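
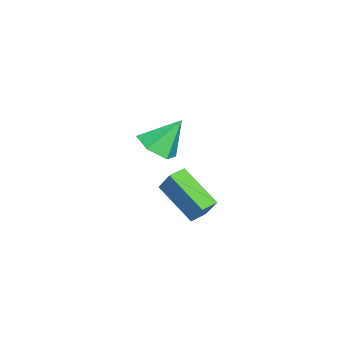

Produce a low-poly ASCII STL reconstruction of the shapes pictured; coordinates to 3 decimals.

solid 
facet normal -0.300 -0.429 -0.852
outer loop
vertex 2.647 -1.317 -3.3
vertex 1.952 -0.845 -3.293
vertex 3.678 0.218 -4.436
endloop
endfacet
facet normal 0.827 -0.562 -0.009
outer loop
vertex 4.048 0.745 -3.387
vertex 2.647 -1.317 -3.3
vertex 3.678 0.218 -4.436
endloop
endfacet
facet normal -0.301 -0.428 -0.852
outer loop
vertex 3.678 0.218 -4.436
vertex 1.952 -0.845 -3.293
vertex 2.984 0.69 -4.428
endloop
endfacet
facet normal 0.475 0.708 -0.523
outer loop
vertex 2.984 0.69 -4.428
vertex 4.048 0.745 -3.387
vertex 3.678 0.218 -4.436
endloop
endfacet
facet normal -0.475 -0.708 0.523
outer loop
vertex 2.647 -1.317 -3.3
vertex 2.322 -0.318 -2.244
vertex 1.952 -0.845 -3.293
endloop
endfacet
facet normal 0.827 -0.562 -0.008
outer loop
vertex 3.016 -0.79 -2.252
vertex 2.647 -1.317 -3.3
vertex 4.048 0.745 -3.387
endloop
endfacet
facet normal -0.475 -0.708 0.523
outer loop
vertex 3.016 -0.79 -2.252
vertex 2.322 -0.318 -2.244
vertex 2.647 -1.317 -3.3
endloop
endfacet
facet normal -0.827 0.563 0.009
outer loop
vertex 1.952 -0.845 -3.293
vertex 2.322 -0.318 -2.244
vertex 2.984 0.69 -4.428
endloop
endfacet
facet normal 0.475 0.707 -0.523
outer loop
vertex 3.353 1.217 -3.38
vertex 4.048 0.745 -3.387
vertex 2.984 0.69 -4.428
endloop
endfacet
facet normal -0.827 0.562 0.009
outer loop
vertex 2.984 0.69 -4.428
vertex 2.322 -0.318 -2.244
vertex 3.353 1.217 -3.38
endloop
endfacet
facet normal 0.300 0.429 0.852
outer loop
vertex 3.353 1.217 -3.38
vertex 3.016 -0.79 -2.252
vertex 4.048 0.745 -3.387
endloop
endfacet
facet normal 0.301 0.428 0.852
outer loop
vertex 2.322 -0.318 -2.244
vertex 3.016 -0.79 -2.252
vertex 3.353 1.217 -3.38
endloop
endfacet
facet normal 0.244 -0.553 -0.797
outer loop
vertex -1.177 -1.74 -4.28
vertex -2.001 -2.379 -4.089
vertex -2.121 -1.531 -4.714
endloop
endfacet
facet normal 0.237 0.970 -0.049
outer loop
vertex -1.177 -1.74 -4.28
vertex -2.121 -1.531 -4.714
vertex -2.459 -1.341 -2.591
endloop
endfacet
facet normal 0.244 -0.553 -0.797
outer loop
vertex -2.121 -1.531 -4.714
vertex -2.001 -2.379 -4.089
vertex -2.945 -2.17 -4.523
endloop
endfacet
facet normal -0.628 0.760 -0.168
outer loop
vertex -2.121 -1.531 -4.714
vertex -2.945 -2.17 -4.523
vertex -2.459 -1.341 -2.591
endloop
endfacet
facet normal 0.244 -0.553 -0.797
outer loop
vertex -2.945 -2.17 -4.523
vertex -2.001 -2.379 -4.089
vertex -2.824 -3.018 -3.898
endloop
endfacet
facet normal -0.972 0.032 0.231
outer loop
vertex -2.945 -2.17 -4.523
vertex -2.824 -3.018 -3.898
vertex -2.459 -1.341 -2.591
endloop
endfacet
facet normal 0.244 -0.552 -0.797
outer loop
vertex -2.824 -3.018 -3.898
vertex -2.001 -2.379 -4.089
vertex -1.88 -3.227 -3.465
endloop
endfacet
facet normal -0.451 -0.486 0.749
outer loop
vertex -2.824 -3.018 -3.898
vertex -1.88 -3.227 -3.465
vertex -2.459 -1.341 -2.591
endloop
endfacet
facet normal 0.243 -0.552 -0.797
outer loop
vertex -1.88 -3.227 -3.465
vertex -2.001 -2.379 -4.089
vertex -1.056 -2.588 -3.656
endloop
endfacet
facet normal 0.414 -0.275 0.868
outer loop
vertex -1.88 -3.227 -3.465
vertex -1.056 -2.588 -3.656
vertex -2.459 -1.341 -2.591
endloop
endfacet
facet normal 0.243 -0.552 -0.797
outer loop
vertex -1.056 -2.588 -3.656
vertex -2.001 -2.379 -4.089
vertex -1.177 -1.74 -4.28
endloop
endfacet
facet normal 0.758 0.453 0.469
outer loop
vertex -1.056 -2.588 -3.656
vertex -1.177 -1.74 -4.28
vertex -2.459 -1.341 -2.591
endloop
endfacet

endsolid


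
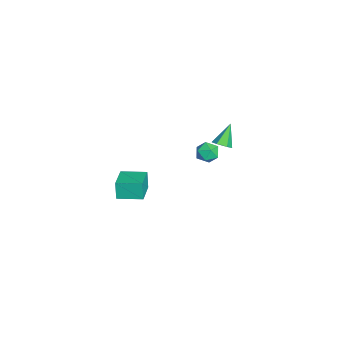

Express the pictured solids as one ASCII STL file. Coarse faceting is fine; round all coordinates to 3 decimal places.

solid 
facet normal 0.266 -0.272 0.925
outer loop
vertex -2.876 2.724 -2.644
vertex -3.486 2.487 -2.538
vertex -3.017 2.092 -2.789
endloop
endfacet
facet normal 0.826 -0.295 0.480
outer loop
vertex -2.876 2.724 -2.644
vertex -3.017 2.092 -2.789
vertex -2.647 2.453 -3.204
endloop
endfacet
facet normal 0.912 0.357 0.201
outer loop
vertex -2.876 2.724 -2.644
vertex -2.647 2.453 -3.204
vertex -2.887 3.07 -3.209
endloop
endfacet
facet normal 0.406 0.783 0.472
outer loop
vertex -2.876 2.724 -2.644
vertex -2.887 3.07 -3.209
vertex -3.406 3.091 -2.797
endloop
endfacet
facet normal 0.007 0.393 0.919
outer loop
vertex -2.876 2.724 -2.644
vertex -3.406 3.091 -2.797
vertex -3.486 2.487 -2.538
endloop
endfacet
facet normal 0.668 -0.742 -0.050
outer loop
vertex -2.647 2.453 -3.204
vertex -3.017 2.092 -2.789
vertex -3.114 2.049 -3.443
endloop
endfacet
facet normal -0.237 -0.706 0.668
outer loop
vertex -3.017 2.092 -2.789
vertex -3.486 2.487 -2.538
vertex -3.633 2.07 -3.031
endloop
endfacet
facet normal -0.656 0.369 0.658
outer loop
vertex -3.486 2.487 -2.538
vertex -3.406 3.091 -2.797
vertex -3.873 2.687 -3.036
endloop
endfacet
facet normal -0.010 0.998 -0.064
outer loop
vertex -3.406 3.091 -2.797
vertex -2.887 3.07 -3.209
vertex -3.503 3.048 -3.451
endloop
endfacet
facet normal 0.807 0.310 -0.503
outer loop
vertex -2.887 3.07 -3.209
vertex -2.647 2.453 -3.204
vertex -3.034 2.653 -3.702
endloop
endfacet
facet normal -0.406 -0.783 -0.472
outer loop
vertex -3.644 2.416 -3.596
vertex -3.114 2.049 -3.443
vertex -3.633 2.07 -3.031
endloop
endfacet
facet normal -0.912 -0.357 -0.201
outer loop
vertex -3.644 2.416 -3.596
vertex -3.633 2.07 -3.031
vertex -3.873 2.687 -3.036
endloop
endfacet
facet normal -0.826 0.295 -0.480
outer loop
vertex -3.644 2.416 -3.596
vertex -3.873 2.687 -3.036
vertex -3.503 3.048 -3.451
endloop
endfacet
facet normal -0.266 0.272 -0.925
outer loop
vertex -3.644 2.416 -3.596
vertex -3.503 3.048 -3.451
vertex -3.034 2.653 -3.702
endloop
endfacet
facet normal -0.007 -0.393 -0.919
outer loop
vertex -3.644 2.416 -3.596
vertex -3.034 2.653 -3.702
vertex -3.114 2.049 -3.443
endloop
endfacet
facet normal 0.010 -0.998 0.064
outer loop
vertex -3.633 2.07 -3.031
vertex -3.114 2.049 -3.443
vertex -3.017 2.092 -2.789
endloop
endfacet
facet normal -0.807 -0.310 0.503
outer loop
vertex -3.873 2.687 -3.036
vertex -3.633 2.07 -3.031
vertex -3.486 2.487 -2.538
endloop
endfacet
facet normal -0.668 0.742 0.050
outer loop
vertex -3.503 3.048 -3.451
vertex -3.873 2.687 -3.036
vertex -3.406 3.091 -2.797
endloop
endfacet
facet normal 0.237 0.706 -0.668
outer loop
vertex -3.034 2.653 -3.702
vertex -3.503 3.048 -3.451
vertex -2.887 3.07 -3.209
endloop
endfacet
facet normal 0.656 -0.369 -0.658
outer loop
vertex -3.114 2.049 -3.443
vertex -3.034 2.653 -3.702
vertex -2.647 2.453 -3.204
endloop
endfacet
facet normal -0.959 0.155 -0.236
outer loop
vertex 1.835 -1.532 -0.094
vertex 2.007 -0.328 -0.003
vertex 2.06 -1.497 -0.985
endloop
endfacet
facet normal -0.141 -0.987 -0.074
outer loop
vertex 3.393 -1.712 -0.657
vertex 1.835 -1.532 -0.094
vertex 2.06 -1.497 -0.985
endloop
endfacet
facet normal -0.959 0.155 -0.236
outer loop
vertex 2.06 -1.497 -0.985
vertex 2.007 -0.328 -0.003
vertex 2.232 -0.293 -0.894
endloop
endfacet
facet normal 0.245 0.038 -0.969
outer loop
vertex 2.232 -0.293 -0.894
vertex 3.393 -1.712 -0.657
vertex 2.06 -1.497 -0.985
endloop
endfacet
facet normal -0.245 -0.038 0.969
outer loop
vertex 1.835 -1.532 -0.094
vertex 3.34 -0.543 0.325
vertex 2.007 -0.328 -0.003
endloop
endfacet
facet normal -0.141 -0.987 -0.074
outer loop
vertex 3.168 -1.747 0.234
vertex 1.835 -1.532 -0.094
vertex 3.393 -1.712 -0.657
endloop
endfacet
facet normal -0.245 -0.038 0.969
outer loop
vertex 3.168 -1.747 0.234
vertex 3.34 -0.543 0.325
vertex 1.835 -1.532 -0.094
endloop
endfacet
facet normal 0.141 0.987 0.074
outer loop
vertex 2.007 -0.328 -0.003
vertex 3.34 -0.543 0.325
vertex 2.232 -0.293 -0.894
endloop
endfacet
facet normal 0.245 0.038 -0.969
outer loop
vertex 3.565 -0.508 -0.566
vertex 3.393 -1.712 -0.657
vertex 2.232 -0.293 -0.894
endloop
endfacet
facet normal 0.141 0.987 0.074
outer loop
vertex 2.232 -0.293 -0.894
vertex 3.34 -0.543 0.325
vertex 3.565 -0.508 -0.566
endloop
endfacet
facet normal 0.959 -0.155 0.236
outer loop
vertex 3.565 -0.508 -0.566
vertex 3.168 -1.747 0.234
vertex 3.393 -1.712 -0.657
endloop
endfacet
facet normal 0.959 -0.155 0.236
outer loop
vertex 3.34 -0.543 0.325
vertex 3.168 -1.747 0.234
vertex 3.565 -0.508 -0.566
endloop
endfacet
facet normal 0.560 -0.334 -0.758
outer loop
vertex -3.082 3.506 -2.571
vertex -3.5 3.279 -2.78
vertex -3.38 3.768 -2.907
endloop
endfacet
facet normal 0.385 0.862 0.330
outer loop
vertex -3.082 3.506 -2.571
vertex -3.38 3.768 -2.907
vertex -4.24 3.721 -1.78
endloop
endfacet
facet normal 0.560 -0.334 -0.758
outer loop
vertex -3.38 3.768 -2.907
vertex -3.5 3.279 -2.78
vertex -3.798 3.541 -3.116
endloop
endfacet
facet normal -0.367 0.898 -0.242
outer loop
vertex -3.38 3.768 -2.907
vertex -3.798 3.541 -3.116
vertex -4.24 3.721 -1.78
endloop
endfacet
facet normal 0.560 -0.335 -0.758
outer loop
vertex -3.798 3.541 -3.116
vertex -3.5 3.279 -2.78
vertex -3.919 3.051 -2.989
endloop
endfacet
facet normal -0.933 0.145 -0.328
outer loop
vertex -3.798 3.541 -3.116
vertex -3.919 3.051 -2.989
vertex -4.24 3.721 -1.78
endloop
endfacet
facet normal 0.560 -0.336 -0.757
outer loop
vertex -3.919 3.051 -2.989
vertex -3.5 3.279 -2.78
vertex -3.621 2.789 -2.652
endloop
endfacet
facet normal -0.747 -0.645 0.159
outer loop
vertex -3.919 3.051 -2.989
vertex -3.621 2.789 -2.652
vertex -4.24 3.721 -1.78
endloop
endfacet
facet normal 0.559 -0.336 -0.758
outer loop
vertex -3.621 2.789 -2.652
vertex -3.5 3.279 -2.78
vertex -3.202 3.017 -2.444
endloop
endfacet
facet normal 0.007 -0.681 0.732
outer loop
vertex -3.621 2.789 -2.652
vertex -3.202 3.017 -2.444
vertex -4.24 3.721 -1.78
endloop
endfacet
facet normal 0.560 -0.334 -0.758
outer loop
vertex -3.202 3.017 -2.444
vertex -3.5 3.279 -2.78
vertex -3.082 3.506 -2.571
endloop
endfacet
facet normal 0.572 0.072 0.817
outer loop
vertex -3.202 3.017 -2.444
vertex -3.082 3.506 -2.571
vertex -4.24 3.721 -1.78
endloop
endfacet

endsolid


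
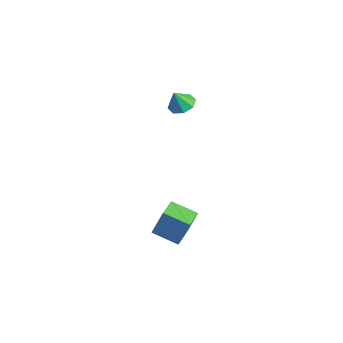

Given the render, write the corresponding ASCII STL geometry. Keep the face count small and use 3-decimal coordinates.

solid 
facet normal 0.016 0.409 -0.912
outer loop
vertex 1.092 -0.222 2.677
vertex 0.409 0.064 2.793
vertex 1.11 0.301 2.912
endloop
endfacet
facet normal 0.835 -0.249 0.491
outer loop
vertex 1.092 -0.222 2.677
vertex 1.11 0.301 2.912
vertex 0.391 -0.384 3.787
endloop
endfacet
facet normal 0.016 0.410 -0.912
outer loop
vertex 1.11 0.301 2.912
vertex 0.409 0.064 2.793
vertex 0.717 0.685 3.078
endloop
endfacet
facet normal 0.606 0.303 0.735
outer loop
vertex 1.11 0.301 2.912
vertex 0.717 0.685 3.078
vertex 0.391 -0.384 3.787
endloop
endfacet
facet normal 0.016 0.411 -0.912
outer loop
vertex 0.717 0.685 3.078
vertex 0.409 0.064 2.793
vertex 0.144 0.705 3.077
endloop
endfacet
facet normal 0.018 0.549 0.836
outer loop
vertex 0.717 0.685 3.078
vertex 0.144 0.705 3.077
vertex 0.391 -0.384 3.787
endloop
endfacet
facet normal 0.015 0.410 -0.912
outer loop
vertex 0.144 0.705 3.077
vertex 0.409 0.064 2.793
vertex -0.275 0.349 2.91
endloop
endfacet
facet normal -0.586 0.345 0.733
outer loop
vertex 0.144 0.705 3.077
vertex -0.275 0.349 2.91
vertex 0.391 -0.384 3.787
endloop
endfacet
facet normal 0.015 0.411 -0.912
outer loop
vertex -0.275 0.349 2.91
vertex 0.409 0.064 2.793
vertex -0.293 -0.174 2.674
endloop
endfacet
facet normal -0.852 -0.191 0.488
outer loop
vertex -0.275 0.349 2.91
vertex -0.293 -0.174 2.674
vertex 0.391 -0.384 3.787
endloop
endfacet
facet normal 0.016 0.410 -0.912
outer loop
vertex -0.293 -0.174 2.674
vertex 0.409 0.064 2.793
vertex 0.1 -0.558 2.508
endloop
endfacet
facet normal -0.623 -0.743 0.243
outer loop
vertex -0.293 -0.174 2.674
vertex 0.1 -0.558 2.508
vertex 0.391 -0.384 3.787
endloop
endfacet
facet normal 0.016 0.410 -0.912
outer loop
vertex 0.1 -0.558 2.508
vertex 0.409 0.064 2.793
vertex 0.674 -0.578 2.509
endloop
endfacet
facet normal -0.035 -0.989 0.142
outer loop
vertex 0.1 -0.558 2.508
vertex 0.674 -0.578 2.509
vertex 0.391 -0.384 3.787
endloop
endfacet
facet normal 0.017 0.410 -0.912
outer loop
vertex 0.674 -0.578 2.509
vertex 0.409 0.064 2.793
vertex 1.092 -0.222 2.677
endloop
endfacet
facet normal 0.570 -0.785 0.245
outer loop
vertex 0.674 -0.578 2.509
vertex 1.092 -0.222 2.677
vertex 0.391 -0.384 3.787
endloop
endfacet
facet normal -0.649 0.756 -0.086
outer loop
vertex 2.613 -1.8 -2.369
vertex 3.7 -0.921 -2.853
vertex 2.288 -2.257 -3.932
endloop
endfacet
facet normal -0.735 -0.594 0.327
outer loop
vertex 3.08 -3.179 -3.827
vertex 2.613 -1.8 -2.369
vertex 2.288 -2.257 -3.932
endloop
endfacet
facet normal -0.649 0.756 -0.086
outer loop
vertex 2.288 -2.257 -3.932
vertex 3.7 -0.921 -2.853
vertex 3.375 -1.378 -4.415
endloop
endfacet
facet normal -0.196 -0.275 -0.941
outer loop
vertex 3.375 -1.378 -4.415
vertex 3.08 -3.179 -3.827
vertex 2.288 -2.257 -3.932
endloop
endfacet
facet normal 0.196 0.276 0.941
outer loop
vertex 2.613 -1.8 -2.369
vertex 4.492 -1.843 -2.748
vertex 3.7 -0.921 -2.853
endloop
endfacet
facet normal -0.735 -0.594 0.327
outer loop
vertex 3.405 -2.722 -2.265
vertex 2.613 -1.8 -2.369
vertex 3.08 -3.179 -3.827
endloop
endfacet
facet normal 0.196 0.275 0.941
outer loop
vertex 3.405 -2.722 -2.265
vertex 4.492 -1.843 -2.748
vertex 2.613 -1.8 -2.369
endloop
endfacet
facet normal 0.735 0.594 -0.327
outer loop
vertex 3.7 -0.921 -2.853
vertex 4.492 -1.843 -2.748
vertex 3.375 -1.378 -4.415
endloop
endfacet
facet normal -0.197 -0.275 -0.941
outer loop
vertex 4.167 -2.3 -4.311
vertex 3.08 -3.179 -3.827
vertex 3.375 -1.378 -4.415
endloop
endfacet
facet normal 0.735 0.594 -0.327
outer loop
vertex 3.375 -1.378 -4.415
vertex 4.492 -1.843 -2.748
vertex 4.167 -2.3 -4.311
endloop
endfacet
facet normal 0.649 -0.756 0.086
outer loop
vertex 4.167 -2.3 -4.311
vertex 3.405 -2.722 -2.265
vertex 3.08 -3.179 -3.827
endloop
endfacet
facet normal 0.649 -0.756 0.086
outer loop
vertex 4.492 -1.843 -2.748
vertex 3.405 -2.722 -2.265
vertex 4.167 -2.3 -4.311
endloop
endfacet

endsolid


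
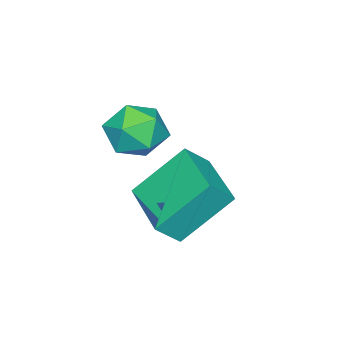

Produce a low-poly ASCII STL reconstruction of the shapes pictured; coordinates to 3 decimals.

solid 
facet normal -0.611 0.370 -0.700
outer loop
vertex 1.532 -1.024 -1.999
vertex 2.716 0.551 -2.199
vertex 2.602 -2.013 -3.455
endloop
endfacet
facet normal -0.598 -0.795 0.100
outer loop
vertex 3.224 -2.391 -2.741
vertex 1.532 -1.024 -1.999
vertex 2.602 -2.013 -3.455
endloop
endfacet
facet normal -0.610 0.370 -0.700
outer loop
vertex 2.602 -2.013 -3.455
vertex 2.716 0.551 -2.199
vertex 3.786 -0.439 -3.655
endloop
endfacet
facet normal 0.519 -0.480 -0.707
outer loop
vertex 3.786 -0.439 -3.655
vertex 3.224 -2.391 -2.741
vertex 2.602 -2.013 -3.455
endloop
endfacet
facet normal -0.519 0.480 0.707
outer loop
vertex 1.532 -1.024 -1.999
vertex 3.338 0.173 -1.485
vertex 2.716 0.551 -2.199
endloop
endfacet
facet normal -0.598 -0.795 0.101
outer loop
vertex 2.154 -1.401 -1.285
vertex 1.532 -1.024 -1.999
vertex 3.224 -2.391 -2.741
endloop
endfacet
facet normal -0.520 0.481 0.706
outer loop
vertex 2.154 -1.401 -1.285
vertex 3.338 0.173 -1.485
vertex 1.532 -1.024 -1.999
endloop
endfacet
facet normal 0.598 0.795 -0.101
outer loop
vertex 2.716 0.551 -2.199
vertex 3.338 0.173 -1.485
vertex 3.786 -0.439 -3.655
endloop
endfacet
facet normal 0.520 -0.480 -0.706
outer loop
vertex 4.408 -0.816 -2.941
vertex 3.224 -2.391 -2.741
vertex 3.786 -0.439 -3.655
endloop
endfacet
facet normal 0.598 0.795 -0.101
outer loop
vertex 3.786 -0.439 -3.655
vertex 3.338 0.173 -1.485
vertex 4.408 -0.816 -2.941
endloop
endfacet
facet normal 0.611 -0.370 0.700
outer loop
vertex 4.408 -0.816 -2.941
vertex 2.154 -1.401 -1.285
vertex 3.224 -2.391 -2.741
endloop
endfacet
facet normal 0.610 -0.370 0.700
outer loop
vertex 3.338 0.173 -1.485
vertex 2.154 -1.401 -1.285
vertex 4.408 -0.816 -2.941
endloop
endfacet
facet normal -0.586 -0.450 0.674
outer loop
vertex 2.677 -1.956 0.345
vertex 2.982 -2.81 0.04
vertex 3.447 -2.36 0.745
endloop
endfacet
facet normal -0.373 0.189 0.908
outer loop
vertex 2.677 -1.956 0.345
vertex 3.447 -2.36 0.745
vertex 3.446 -1.424 0.55
endloop
endfacet
facet normal -0.588 0.681 0.438
outer loop
vertex 2.677 -1.956 0.345
vertex 3.446 -1.424 0.55
vertex 2.981 -1.294 -0.276
endloop
endfacet
facet normal -0.934 0.345 -0.090
outer loop
vertex 2.677 -1.956 0.345
vertex 2.981 -1.294 -0.276
vertex 2.695 -2.151 -0.592
endloop
endfacet
facet normal -0.934 -0.353 0.056
outer loop
vertex 2.677 -1.956 0.345
vertex 2.695 -2.151 -0.592
vertex 2.982 -2.81 0.04
endloop
endfacet
facet normal 0.340 0.192 0.921
outer loop
vertex 3.446 -1.424 0.55
vertex 3.447 -2.36 0.745
vertex 4.225 -1.949 0.372
endloop
endfacet
facet normal -0.006 -0.841 0.541
outer loop
vertex 3.447 -2.36 0.745
vertex 2.982 -2.81 0.04
vertex 3.939 -2.806 0.056
endloop
endfacet
facet normal -0.566 -0.685 -0.457
outer loop
vertex 2.982 -2.81 0.04
vertex 2.695 -2.151 -0.592
vertex 3.474 -2.676 -0.77
endloop
endfacet
facet normal -0.567 0.445 -0.693
outer loop
vertex 2.695 -2.151 -0.592
vertex 2.981 -1.294 -0.276
vertex 3.473 -1.74 -0.965
endloop
endfacet
facet normal -0.007 0.987 0.159
outer loop
vertex 2.981 -1.294 -0.276
vertex 3.446 -1.424 0.55
vertex 3.938 -1.29 -0.26
endloop
endfacet
facet normal 0.934 -0.345 0.090
outer loop
vertex 4.243 -2.144 -0.565
vertex 4.225 -1.949 0.372
vertex 3.939 -2.806 0.056
endloop
endfacet
facet normal 0.588 -0.681 -0.438
outer loop
vertex 4.243 -2.144 -0.565
vertex 3.939 -2.806 0.056
vertex 3.474 -2.676 -0.77
endloop
endfacet
facet normal 0.373 -0.189 -0.908
outer loop
vertex 4.243 -2.144 -0.565
vertex 3.474 -2.676 -0.77
vertex 3.473 -1.74 -0.965
endloop
endfacet
facet normal 0.586 0.450 -0.674
outer loop
vertex 4.243 -2.144 -0.565
vertex 3.473 -1.74 -0.965
vertex 3.938 -1.29 -0.26
endloop
endfacet
facet normal 0.934 0.353 -0.056
outer loop
vertex 4.243 -2.144 -0.565
vertex 3.938 -1.29 -0.26
vertex 4.225 -1.949 0.372
endloop
endfacet
facet normal 0.567 -0.445 0.693
outer loop
vertex 3.939 -2.806 0.056
vertex 4.225 -1.949 0.372
vertex 3.447 -2.36 0.745
endloop
endfacet
facet normal 0.007 -0.987 -0.159
outer loop
vertex 3.474 -2.676 -0.77
vertex 3.939 -2.806 0.056
vertex 2.982 -2.81 0.04
endloop
endfacet
facet normal -0.340 -0.192 -0.921
outer loop
vertex 3.473 -1.74 -0.965
vertex 3.474 -2.676 -0.77
vertex 2.695 -2.151 -0.592
endloop
endfacet
facet normal 0.006 0.841 -0.541
outer loop
vertex 3.938 -1.29 -0.26
vertex 3.473 -1.74 -0.965
vertex 2.981 -1.294 -0.276
endloop
endfacet
facet normal 0.566 0.685 0.457
outer loop
vertex 4.225 -1.949 0.372
vertex 3.938 -1.29 -0.26
vertex 3.446 -1.424 0.55
endloop
endfacet

endsolid


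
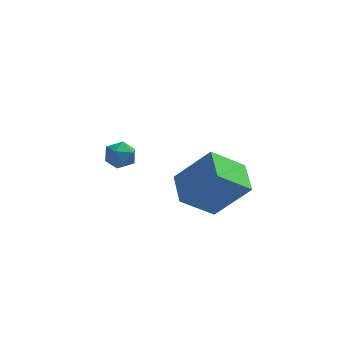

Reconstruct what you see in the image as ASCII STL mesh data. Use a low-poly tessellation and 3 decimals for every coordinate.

solid 
facet normal -0.649 -0.456 0.608
outer loop
vertex 2.554 -2.898 4.009
vertex 2.021 -1.564 4.44
vertex 1.155 -2.959 2.47
endloop
endfacet
facet normal 0.355 -0.889 -0.288
outer loop
vertex 2.299 -2.156 1.4
vertex 2.554 -2.898 4.009
vertex 1.155 -2.959 2.47
endloop
endfacet
facet normal -0.650 -0.456 0.608
outer loop
vertex 1.155 -2.959 2.47
vertex 2.021 -1.564 4.44
vertex 0.623 -1.624 2.902
endloop
endfacet
facet normal -0.672 -0.028 -0.740
outer loop
vertex 0.623 -1.624 2.902
vertex 2.299 -2.156 1.4
vertex 1.155 -2.959 2.47
endloop
endfacet
facet normal 0.672 0.029 0.740
outer loop
vertex 2.554 -2.898 4.009
vertex 3.165 -0.761 3.37
vertex 2.021 -1.564 4.44
endloop
endfacet
facet normal 0.355 -0.890 -0.288
outer loop
vertex 3.697 -2.096 2.938
vertex 2.554 -2.898 4.009
vertex 2.299 -2.156 1.4
endloop
endfacet
facet normal 0.673 0.029 0.739
outer loop
vertex 3.697 -2.096 2.938
vertex 3.165 -0.761 3.37
vertex 2.554 -2.898 4.009
endloop
endfacet
facet normal -0.355 0.889 0.288
outer loop
vertex 2.021 -1.564 4.44
vertex 3.165 -0.761 3.37
vertex 0.623 -1.624 2.902
endloop
endfacet
facet normal -0.672 -0.030 -0.740
outer loop
vertex 1.766 -0.822 1.831
vertex 2.299 -2.156 1.4
vertex 0.623 -1.624 2.902
endloop
endfacet
facet normal -0.355 0.890 0.287
outer loop
vertex 0.623 -1.624 2.902
vertex 3.165 -0.761 3.37
vertex 1.766 -0.822 1.831
endloop
endfacet
facet normal 0.650 0.456 -0.608
outer loop
vertex 1.766 -0.822 1.831
vertex 3.697 -2.096 2.938
vertex 2.299 -2.156 1.4
endloop
endfacet
facet normal 0.650 0.456 -0.609
outer loop
vertex 3.165 -0.761 3.37
vertex 3.697 -2.096 2.938
vertex 1.766 -0.822 1.831
endloop
endfacet
facet normal -0.457 0.795 -0.398
outer loop
vertex -2.023 1.274 1.813
vertex -2.668 0.986 1.978
vertex -2.331 1.418 2.454
endloop
endfacet
facet normal 0.181 0.975 -0.132
outer loop
vertex -2.023 1.274 1.813
vertex -2.331 1.418 2.454
vertex -1.62 1.281 2.416
endloop
endfacet
facet normal 0.675 0.578 -0.458
outer loop
vertex -2.023 1.274 1.813
vertex -1.62 1.281 2.416
vertex -1.517 0.765 1.917
endloop
endfacet
facet normal 0.344 0.153 -0.926
outer loop
vertex -2.023 1.274 1.813
vertex -1.517 0.765 1.917
vertex -2.165 0.582 1.646
endloop
endfacet
facet normal -0.356 0.288 -0.889
outer loop
vertex -2.023 1.274 1.813
vertex -2.165 0.582 1.646
vertex -2.668 0.986 1.978
endloop
endfacet
facet normal 0.185 0.807 0.561
outer loop
vertex -1.62 1.281 2.416
vertex -2.331 1.418 2.454
vertex -2.015 0.998 2.954
endloop
endfacet
facet normal -0.847 0.516 0.131
outer loop
vertex -2.331 1.418 2.454
vertex -2.668 0.986 1.978
vertex -2.663 0.815 2.683
endloop
endfacet
facet normal -0.683 -0.306 -0.663
outer loop
vertex -2.668 0.986 1.978
vertex -2.165 0.582 1.646
vertex -2.56 0.299 2.184
endloop
endfacet
facet normal 0.450 -0.523 -0.724
outer loop
vertex -2.165 0.582 1.646
vertex -1.517 0.765 1.917
vertex -1.849 0.162 2.146
endloop
endfacet
facet normal 0.986 0.165 0.033
outer loop
vertex -1.517 0.765 1.917
vertex -1.62 1.281 2.416
vertex -1.512 0.594 2.622
endloop
endfacet
facet normal -0.344 -0.153 0.926
outer loop
vertex -2.157 0.306 2.787
vertex -2.015 0.998 2.954
vertex -2.663 0.815 2.683
endloop
endfacet
facet normal -0.675 -0.578 0.458
outer loop
vertex -2.157 0.306 2.787
vertex -2.663 0.815 2.683
vertex -2.56 0.299 2.184
endloop
endfacet
facet normal -0.181 -0.975 0.132
outer loop
vertex -2.157 0.306 2.787
vertex -2.56 0.299 2.184
vertex -1.849 0.162 2.146
endloop
endfacet
facet normal 0.457 -0.795 0.398
outer loop
vertex -2.157 0.306 2.787
vertex -1.849 0.162 2.146
vertex -1.512 0.594 2.622
endloop
endfacet
facet normal 0.356 -0.288 0.889
outer loop
vertex -2.157 0.306 2.787
vertex -1.512 0.594 2.622
vertex -2.015 0.998 2.954
endloop
endfacet
facet normal -0.450 0.523 0.724
outer loop
vertex -2.663 0.815 2.683
vertex -2.015 0.998 2.954
vertex -2.331 1.418 2.454
endloop
endfacet
facet normal -0.986 -0.165 -0.033
outer loop
vertex -2.56 0.299 2.184
vertex -2.663 0.815 2.683
vertex -2.668 0.986 1.978
endloop
endfacet
facet normal -0.185 -0.807 -0.561
outer loop
vertex -1.849 0.162 2.146
vertex -2.56 0.299 2.184
vertex -2.165 0.582 1.646
endloop
endfacet
facet normal 0.847 -0.516 -0.131
outer loop
vertex -1.512 0.594 2.622
vertex -1.849 0.162 2.146
vertex -1.517 0.765 1.917
endloop
endfacet
facet normal 0.683 0.306 0.663
outer loop
vertex -2.015 0.998 2.954
vertex -1.512 0.594 2.622
vertex -1.62 1.281 2.416
endloop
endfacet

endsolid


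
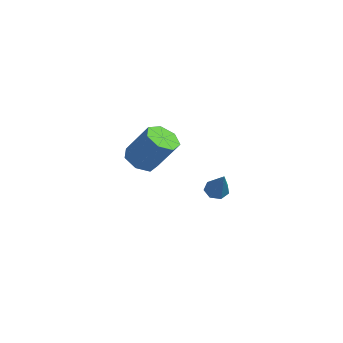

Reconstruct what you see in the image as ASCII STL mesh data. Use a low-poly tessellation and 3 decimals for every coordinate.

solid 
facet normal -0.376 -0.428 -0.822
outer loop
vertex -2.19 -2.155 -1.668
vertex -2.873 -1.728 -1.578
vertex -2.203 -1.529 -1.988
endloop
endfacet
facet normal 0.927 -0.156 -0.342
outer loop
vertex -2.19 -2.155 -1.668
vertex -2.203 -1.529 -1.988
vertex -1.525 -1.399 -0.213
endloop
endfacet
facet normal 0.926 -0.157 -0.342
outer loop
vertex -1.525 -1.399 -0.213
vertex -2.203 -1.529 -1.988
vertex -1.537 -0.773 -0.532
endloop
endfacet
facet normal 0.377 0.426 0.822
outer loop
vertex -1.525 -1.399 -0.213
vertex -1.537 -0.773 -0.532
vertex -2.207 -0.972 -0.122
endloop
endfacet
facet normal -0.377 -0.426 -0.823
outer loop
vertex -2.203 -1.529 -1.988
vertex -2.873 -1.728 -1.578
vertex -2.72 -1.052 -1.998
endloop
endfacet
facet normal 0.564 0.599 -0.569
outer loop
vertex -2.203 -1.529 -1.988
vertex -2.72 -1.052 -1.998
vertex -1.537 -0.773 -0.532
endloop
endfacet
facet normal 0.564 0.599 -0.569
outer loop
vertex -1.537 -0.773 -0.532
vertex -2.72 -1.052 -1.998
vertex -2.054 -0.297 -0.543
endloop
endfacet
facet normal 0.376 0.427 0.822
outer loop
vertex -1.537 -0.773 -0.532
vertex -2.054 -0.297 -0.543
vertex -2.207 -0.972 -0.122
endloop
endfacet
facet normal -0.376 -0.426 -0.823
outer loop
vertex -2.72 -1.052 -1.998
vertex -2.873 -1.728 -1.578
vertex -3.352 -1.085 -1.692
endloop
endfacet
facet normal -0.224 0.903 -0.366
outer loop
vertex -2.72 -1.052 -1.998
vertex -3.352 -1.085 -1.692
vertex -2.054 -0.297 -0.543
endloop
endfacet
facet normal -0.223 0.903 -0.367
outer loop
vertex -2.054 -0.297 -0.543
vertex -3.352 -1.085 -1.692
vertex -2.686 -0.329 -0.237
endloop
endfacet
facet normal 0.376 0.427 0.822
outer loop
vertex -2.054 -0.297 -0.543
vertex -2.686 -0.329 -0.237
vertex -2.207 -0.972 -0.122
endloop
endfacet
facet normal -0.377 -0.427 -0.822
outer loop
vertex -3.352 -1.085 -1.692
vertex -2.873 -1.728 -1.578
vertex -3.623 -1.601 -1.3
endloop
endfacet
facet normal -0.842 0.527 0.112
outer loop
vertex -3.352 -1.085 -1.692
vertex -3.623 -1.601 -1.3
vertex -2.686 -0.329 -0.237
endloop
endfacet
facet normal -0.842 0.527 0.111
outer loop
vertex -2.686 -0.329 -0.237
vertex -3.623 -1.601 -1.3
vertex -2.958 -0.846 0.155
endloop
endfacet
facet normal 0.375 0.427 0.823
outer loop
vertex -2.686 -0.329 -0.237
vertex -2.958 -0.846 0.155
vertex -2.207 -0.972 -0.122
endloop
endfacet
facet normal -0.377 -0.427 -0.822
outer loop
vertex -3.623 -1.601 -1.3
vertex -2.873 -1.728 -1.578
vertex -3.329 -2.213 -1.117
endloop
endfacet
facet normal -0.827 -0.246 0.506
outer loop
vertex -3.623 -1.601 -1.3
vertex -3.329 -2.213 -1.117
vertex -2.958 -0.846 0.155
endloop
endfacet
facet normal -0.827 -0.246 0.506
outer loop
vertex -2.958 -0.846 0.155
vertex -3.329 -2.213 -1.117
vertex -2.664 -1.458 0.338
endloop
endfacet
facet normal 0.375 0.426 0.823
outer loop
vertex -2.958 -0.846 0.155
vertex -2.664 -1.458 0.338
vertex -2.207 -0.972 -0.122
endloop
endfacet
facet normal -0.377 -0.427 -0.822
outer loop
vertex -3.329 -2.213 -1.117
vertex -2.873 -1.728 -1.578
vertex -2.692 -2.459 -1.281
endloop
endfacet
facet normal -0.188 -0.834 0.519
outer loop
vertex -3.329 -2.213 -1.117
vertex -2.692 -2.459 -1.281
vertex -2.664 -1.458 0.338
endloop
endfacet
facet normal -0.189 -0.834 0.519
outer loop
vertex -2.664 -1.458 0.338
vertex -2.692 -2.459 -1.281
vertex -2.026 -1.704 0.175
endloop
endfacet
facet normal 0.375 0.427 0.823
outer loop
vertex -2.664 -1.458 0.338
vertex -2.026 -1.704 0.175
vertex -2.207 -0.972 -0.122
endloop
endfacet
facet normal -0.375 -0.427 -0.823
outer loop
vertex -2.692 -2.459 -1.281
vertex -2.873 -1.728 -1.578
vertex -2.19 -2.155 -1.668
endloop
endfacet
facet normal 0.590 -0.794 0.142
outer loop
vertex -2.692 -2.459 -1.281
vertex -2.19 -2.155 -1.668
vertex -2.026 -1.704 0.175
endloop
endfacet
facet normal 0.592 -0.793 0.141
outer loop
vertex -2.026 -1.704 0.175
vertex -2.19 -2.155 -1.668
vertex -1.525 -1.399 -0.213
endloop
endfacet
facet normal 0.377 0.427 0.822
outer loop
vertex -2.026 -1.704 0.175
vertex -1.525 -1.399 -0.213
vertex -2.207 -0.972 -0.122
endloop
endfacet
facet normal -0.644 0.053 -0.763
outer loop
vertex 2.273 -0.068 -1.436
vertex 1.883 -0.114 -1.11
vertex 2.112 0.311 -1.274
endloop
endfacet
facet normal 0.816 0.483 -0.318
outer loop
vertex 2.273 -0.068 -1.436
vertex 2.112 0.311 -1.274
vertex 2.997 -0.206 0.21
endloop
endfacet
facet normal -0.644 0.052 -0.763
outer loop
vertex 2.112 0.311 -1.274
vertex 1.883 -0.114 -1.11
vertex 1.779 0.37 -0.989
endloop
endfacet
facet normal 0.297 0.943 0.152
outer loop
vertex 2.112 0.311 -1.274
vertex 1.779 0.37 -0.989
vertex 2.997 -0.206 0.21
endloop
endfacet
facet normal -0.644 0.053 -0.763
outer loop
vertex 1.779 0.37 -0.989
vertex 1.883 -0.114 -1.11
vertex 1.524 0.064 -0.795
endloop
endfacet
facet normal -0.322 0.684 0.655
outer loop
vertex 1.779 0.37 -0.989
vertex 1.524 0.064 -0.795
vertex 2.997 -0.206 0.21
endloop
endfacet
facet normal -0.644 0.053 -0.763
outer loop
vertex 1.524 0.064 -0.795
vertex 1.883 -0.114 -1.11
vertex 1.54 -0.377 -0.839
endloop
endfacet
facet normal -0.573 -0.102 0.813
outer loop
vertex 1.524 0.064 -0.795
vertex 1.54 -0.377 -0.839
vertex 2.997 -0.206 0.21
endloop
endfacet
facet normal -0.643 0.052 -0.764
outer loop
vertex 1.54 -0.377 -0.839
vertex 1.883 -0.114 -1.11
vertex 1.815 -0.619 -1.087
endloop
endfacet
facet normal -0.267 -0.821 0.505
outer loop
vertex 1.54 -0.377 -0.839
vertex 1.815 -0.619 -1.087
vertex 2.997 -0.206 0.21
endloop
endfacet
facet normal -0.644 0.052 -0.763
outer loop
vertex 1.815 -0.619 -1.087
vertex 1.883 -0.114 -1.11
vertex 2.141 -0.482 -1.353
endloop
endfacet
facet normal 0.363 -0.931 -0.034
outer loop
vertex 1.815 -0.619 -1.087
vertex 2.141 -0.482 -1.353
vertex 2.997 -0.206 0.21
endloop
endfacet
facet normal -0.644 0.052 -0.763
outer loop
vertex 2.141 -0.482 -1.353
vertex 1.883 -0.114 -1.11
vertex 2.273 -0.068 -1.436
endloop
endfacet
facet normal 0.846 -0.350 -0.402
outer loop
vertex 2.141 -0.482 -1.353
vertex 2.273 -0.068 -1.436
vertex 2.997 -0.206 0.21
endloop
endfacet

endsolid


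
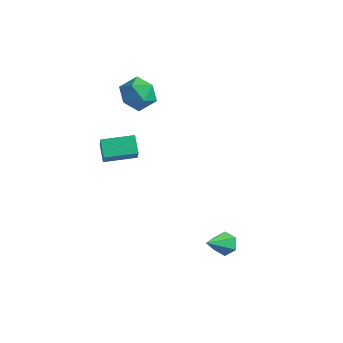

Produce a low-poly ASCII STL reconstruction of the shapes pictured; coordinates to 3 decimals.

solid 
facet normal 0.101 0.737 -0.668
outer loop
vertex 4.049 1.654 -2.702
vertex 3.64 1.329 -3.122
vertex 3.389 1.765 -2.679
endloop
endfacet
facet normal 0.102 0.422 0.901
outer loop
vertex 4.049 1.654 -2.702
vertex 3.389 1.765 -2.679
vertex 3.44 -0.129 -1.798
endloop
endfacet
facet normal 0.102 0.737 -0.668
outer loop
vertex 3.389 1.765 -2.679
vertex 3.64 1.329 -3.122
vertex 2.98 1.441 -3.099
endloop
endfacet
facet normal -0.782 0.245 0.573
outer loop
vertex 3.389 1.765 -2.679
vertex 2.98 1.441 -3.099
vertex 3.44 -0.129 -1.798
endloop
endfacet
facet normal 0.102 0.737 -0.668
outer loop
vertex 2.98 1.441 -3.099
vertex 3.64 1.329 -3.122
vertex 3.231 1.005 -3.542
endloop
endfacet
facet normal -0.913 -0.383 -0.140
outer loop
vertex 2.98 1.441 -3.099
vertex 3.231 1.005 -3.542
vertex 3.44 -0.129 -1.798
endloop
endfacet
facet normal 0.103 0.737 -0.668
outer loop
vertex 3.231 1.005 -3.542
vertex 3.64 1.329 -3.122
vertex 3.891 0.893 -3.564
endloop
endfacet
facet normal -0.159 -0.836 -0.525
outer loop
vertex 3.231 1.005 -3.542
vertex 3.891 0.893 -3.564
vertex 3.44 -0.129 -1.798
endloop
endfacet
facet normal 0.101 0.736 -0.669
outer loop
vertex 3.891 0.893 -3.564
vertex 3.64 1.329 -3.122
vertex 4.3 1.218 -3.145
endloop
endfacet
facet normal 0.725 -0.660 -0.196
outer loop
vertex 3.891 0.893 -3.564
vertex 4.3 1.218 -3.145
vertex 3.44 -0.129 -1.798
endloop
endfacet
facet normal 0.101 0.737 -0.668
outer loop
vertex 4.3 1.218 -3.145
vertex 3.64 1.329 -3.122
vertex 4.049 1.654 -2.702
endloop
endfacet
facet normal 0.856 -0.031 0.516
outer loop
vertex 4.3 1.218 -3.145
vertex 4.049 1.654 -2.702
vertex 3.44 -0.129 -1.798
endloop
endfacet
facet normal -0.864 0.408 0.295
outer loop
vertex -3.527 4.58 2.986
vertex -3.729 3.73 3.571
vertex -3.204 4.542 3.986
endloop
endfacet
facet normal -0.379 0.912 0.157
outer loop
vertex -3.527 4.58 2.986
vertex -3.204 4.542 3.986
vertex -2.571 4.933 3.243
endloop
endfacet
facet normal -0.169 0.836 -0.521
outer loop
vertex -3.527 4.58 2.986
vertex -2.571 4.933 3.243
vertex -2.704 4.362 2.37
endloop
endfacet
facet normal -0.525 0.286 -0.802
outer loop
vertex -3.527 4.58 2.986
vertex -2.704 4.362 2.37
vertex -3.419 3.619 2.573
endloop
endfacet
facet normal -0.954 0.021 -0.299
outer loop
vertex -3.527 4.58 2.986
vertex -3.419 3.619 2.573
vertex -3.729 3.73 3.571
endloop
endfacet
facet normal 0.187 0.795 0.577
outer loop
vertex -2.571 4.933 3.243
vertex -3.204 4.542 3.986
vertex -2.181 4.301 3.987
endloop
endfacet
facet normal -0.599 -0.022 0.800
outer loop
vertex -3.204 4.542 3.986
vertex -3.729 3.73 3.571
vertex -2.896 3.558 4.19
endloop
endfacet
facet normal -0.745 -0.648 -0.159
outer loop
vertex -3.729 3.73 3.571
vertex -3.419 3.619 2.573
vertex -3.029 2.987 3.317
endloop
endfacet
facet normal -0.050 -0.218 -0.975
outer loop
vertex -3.419 3.619 2.573
vertex -2.704 4.362 2.37
vertex -2.396 3.378 2.574
endloop
endfacet
facet normal 0.526 0.673 -0.520
outer loop
vertex -2.704 4.362 2.37
vertex -2.571 4.933 3.243
vertex -1.871 4.19 2.989
endloop
endfacet
facet normal 0.525 -0.286 0.802
outer loop
vertex -2.073 3.34 3.574
vertex -2.181 4.301 3.987
vertex -2.896 3.558 4.19
endloop
endfacet
facet normal 0.169 -0.836 0.521
outer loop
vertex -2.073 3.34 3.574
vertex -2.896 3.558 4.19
vertex -3.029 2.987 3.317
endloop
endfacet
facet normal 0.379 -0.912 -0.157
outer loop
vertex -2.073 3.34 3.574
vertex -3.029 2.987 3.317
vertex -2.396 3.378 2.574
endloop
endfacet
facet normal 0.864 -0.408 -0.295
outer loop
vertex -2.073 3.34 3.574
vertex -2.396 3.378 2.574
vertex -1.871 4.19 2.989
endloop
endfacet
facet normal 0.954 -0.021 0.299
outer loop
vertex -2.073 3.34 3.574
vertex -1.871 4.19 2.989
vertex -2.181 4.301 3.987
endloop
endfacet
facet normal 0.050 0.218 0.975
outer loop
vertex -2.896 3.558 4.19
vertex -2.181 4.301 3.987
vertex -3.204 4.542 3.986
endloop
endfacet
facet normal -0.526 -0.673 0.520
outer loop
vertex -3.029 2.987 3.317
vertex -2.896 3.558 4.19
vertex -3.729 3.73 3.571
endloop
endfacet
facet normal -0.187 -0.795 -0.577
outer loop
vertex -2.396 3.378 2.574
vertex -3.029 2.987 3.317
vertex -3.419 3.619 2.573
endloop
endfacet
facet normal 0.599 0.022 -0.800
outer loop
vertex -1.871 4.19 2.989
vertex -2.396 3.378 2.574
vertex -2.704 4.362 2.37
endloop
endfacet
facet normal 0.745 0.648 0.159
outer loop
vertex -2.181 4.301 3.987
vertex -1.871 4.19 2.989
vertex -2.571 4.933 3.243
endloop
endfacet
facet normal -0.328 0.418 -0.847
outer loop
vertex -3.291 1.246 1.281
vertex -2.045 2.341 1.339
vertex -2.689 0.59 0.725
endloop
endfacet
facet normal -0.751 -0.660 -0.035
outer loop
vertex -2.335 0.139 1.641
vertex -3.291 1.246 1.281
vertex -2.689 0.59 0.725
endloop
endfacet
facet normal -0.327 0.418 -0.848
outer loop
vertex -2.689 0.59 0.725
vertex -2.045 2.341 1.339
vertex -1.442 1.685 0.783
endloop
endfacet
facet normal 0.574 -0.625 -0.529
outer loop
vertex -1.442 1.685 0.783
vertex -2.335 0.139 1.641
vertex -2.689 0.59 0.725
endloop
endfacet
facet normal -0.574 0.625 0.529
outer loop
vertex -3.291 1.246 1.281
vertex -1.691 1.89 2.255
vertex -2.045 2.341 1.339
endloop
endfacet
facet normal -0.751 -0.660 -0.036
outer loop
vertex -2.938 0.795 2.197
vertex -3.291 1.246 1.281
vertex -2.335 0.139 1.641
endloop
endfacet
facet normal -0.574 0.625 0.529
outer loop
vertex -2.938 0.795 2.197
vertex -1.691 1.89 2.255
vertex -3.291 1.246 1.281
endloop
endfacet
facet normal 0.750 0.660 0.035
outer loop
vertex -2.045 2.341 1.339
vertex -1.691 1.89 2.255
vertex -1.442 1.685 0.783
endloop
endfacet
facet normal 0.574 -0.625 -0.529
outer loop
vertex -1.089 1.234 1.699
vertex -2.335 0.139 1.641
vertex -1.442 1.685 0.783
endloop
endfacet
facet normal 0.751 0.659 0.035
outer loop
vertex -1.442 1.685 0.783
vertex -1.691 1.89 2.255
vertex -1.089 1.234 1.699
endloop
endfacet
facet normal 0.327 -0.417 0.848
outer loop
vertex -1.089 1.234 1.699
vertex -2.938 0.795 2.197
vertex -2.335 0.139 1.641
endloop
endfacet
facet normal 0.327 -0.418 0.847
outer loop
vertex -1.691 1.89 2.255
vertex -2.938 0.795 2.197
vertex -1.089 1.234 1.699
endloop
endfacet

endsolid


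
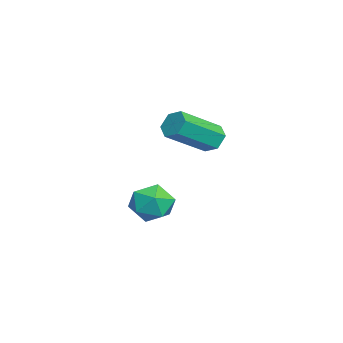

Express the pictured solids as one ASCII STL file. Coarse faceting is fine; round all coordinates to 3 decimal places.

solid 
facet normal -0.454 0.720 -0.525
outer loop
vertex 1.933 0.704 1.408
vertex 1.633 0.355 1.189
vertex 1.488 0.58 1.623
endloop
endfacet
facet normal 0.176 0.649 0.740
outer loop
vertex 1.933 0.704 1.408
vertex 1.488 0.58 1.623
vertex 2.647 -0.426 2.23
endloop
endfacet
facet normal 0.177 0.650 0.740
outer loop
vertex 2.647 -0.426 2.23
vertex 1.488 0.58 1.623
vertex 2.202 -0.551 2.446
endloop
endfacet
facet normal 0.456 -0.720 0.523
outer loop
vertex 2.647 -0.426 2.23
vertex 2.202 -0.551 2.446
vertex 2.347 -0.775 2.011
endloop
endfacet
facet normal -0.454 0.720 -0.525
outer loop
vertex 1.488 0.58 1.623
vertex 1.633 0.355 1.189
vertex 1.188 0.231 1.404
endloop
endfacet
facet normal -0.668 0.113 0.735
outer loop
vertex 1.488 0.58 1.623
vertex 1.188 0.231 1.404
vertex 2.202 -0.551 2.446
endloop
endfacet
facet normal -0.668 0.113 0.735
outer loop
vertex 2.202 -0.551 2.446
vertex 1.188 0.231 1.404
vertex 1.902 -0.9 2.227
endloop
endfacet
facet normal 0.456 -0.720 0.523
outer loop
vertex 2.202 -0.551 2.446
vertex 1.902 -0.9 2.227
vertex 2.347 -0.775 2.011
endloop
endfacet
facet normal -0.454 0.720 -0.525
outer loop
vertex 1.188 0.231 1.404
vertex 1.633 0.355 1.189
vertex 1.333 0.006 0.97
endloop
endfacet
facet normal -0.844 -0.536 -0.004
outer loop
vertex 1.188 0.231 1.404
vertex 1.333 0.006 0.97
vertex 1.902 -0.9 2.227
endloop
endfacet
facet normal -0.844 -0.537 -0.005
outer loop
vertex 1.902 -0.9 2.227
vertex 1.333 0.006 0.97
vertex 2.047 -1.124 1.792
endloop
endfacet
facet normal 0.456 -0.720 0.523
outer loop
vertex 1.902 -0.9 2.227
vertex 2.047 -1.124 1.792
vertex 2.347 -0.775 2.011
endloop
endfacet
facet normal -0.456 0.720 -0.523
outer loop
vertex 1.333 0.006 0.97
vertex 1.633 0.355 1.189
vertex 1.778 0.131 0.754
endloop
endfacet
facet normal -0.177 -0.650 -0.740
outer loop
vertex 1.333 0.006 0.97
vertex 1.778 0.131 0.754
vertex 2.047 -1.124 1.792
endloop
endfacet
facet normal -0.176 -0.650 -0.740
outer loop
vertex 2.047 -1.124 1.792
vertex 1.778 0.131 0.754
vertex 2.492 -1.0 1.577
endloop
endfacet
facet normal 0.454 -0.720 0.525
outer loop
vertex 2.047 -1.124 1.792
vertex 2.492 -1.0 1.577
vertex 2.347 -0.775 2.011
endloop
endfacet
facet normal -0.456 0.720 -0.523
outer loop
vertex 1.778 0.131 0.754
vertex 1.633 0.355 1.189
vertex 2.078 0.48 0.973
endloop
endfacet
facet normal 0.668 -0.113 -0.735
outer loop
vertex 1.778 0.131 0.754
vertex 2.078 0.48 0.973
vertex 2.492 -1.0 1.577
endloop
endfacet
facet normal 0.668 -0.113 -0.735
outer loop
vertex 2.492 -1.0 1.577
vertex 2.078 0.48 0.973
vertex 2.792 -0.651 1.796
endloop
endfacet
facet normal 0.454 -0.720 0.525
outer loop
vertex 2.492 -1.0 1.577
vertex 2.792 -0.651 1.796
vertex 2.347 -0.775 2.011
endloop
endfacet
facet normal -0.456 0.720 -0.523
outer loop
vertex 2.078 0.48 0.973
vertex 1.633 0.355 1.189
vertex 1.933 0.704 1.408
endloop
endfacet
facet normal 0.844 0.536 0.005
outer loop
vertex 2.078 0.48 0.973
vertex 1.933 0.704 1.408
vertex 2.792 -0.651 1.796
endloop
endfacet
facet normal 0.844 0.536 0.004
outer loop
vertex 2.792 -0.651 1.796
vertex 1.933 0.704 1.408
vertex 2.647 -0.426 2.23
endloop
endfacet
facet normal 0.454 -0.720 0.525
outer loop
vertex 2.792 -0.651 1.796
vertex 2.647 -0.426 2.23
vertex 2.347 -0.775 2.011
endloop
endfacet
facet normal -0.330 0.746 0.579
outer loop
vertex 0.384 -0.957 -1.504
vertex 0.819 -1.213 -0.926
vertex 1.103 -0.702 -1.423
endloop
endfacet
facet normal -0.321 0.941 -0.108
outer loop
vertex 0.384 -0.957 -1.504
vertex 1.103 -0.702 -1.423
vertex 0.834 -0.874 -2.121
endloop
endfacet
facet normal -0.735 0.487 -0.471
outer loop
vertex 0.384 -0.957 -1.504
vertex 0.834 -0.874 -2.121
vertex 0.383 -1.491 -2.055
endloop
endfacet
facet normal -1.000 0.012 -0.010
outer loop
vertex 0.384 -0.957 -1.504
vertex 0.383 -1.491 -2.055
vertex 0.373 -1.701 -1.317
endloop
endfacet
facet normal -0.749 0.172 0.640
outer loop
vertex 0.384 -0.957 -1.504
vertex 0.373 -1.701 -1.317
vertex 0.819 -1.213 -0.926
endloop
endfacet
facet normal 0.347 0.871 -0.348
outer loop
vertex 0.834 -0.874 -2.121
vertex 1.103 -0.702 -1.423
vertex 1.547 -1.079 -1.923
endloop
endfacet
facet normal 0.334 0.555 0.762
outer loop
vertex 1.103 -0.702 -1.423
vertex 0.819 -1.213 -0.926
vertex 1.537 -1.289 -1.185
endloop
endfacet
facet normal -0.346 -0.373 0.861
outer loop
vertex 0.819 -1.213 -0.926
vertex 0.373 -1.701 -1.317
vertex 1.086 -1.906 -1.119
endloop
endfacet
facet normal -0.751 -0.632 -0.190
outer loop
vertex 0.373 -1.701 -1.317
vertex 0.383 -1.491 -2.055
vertex 0.817 -2.078 -1.817
endloop
endfacet
facet normal -0.323 0.136 -0.936
outer loop
vertex 0.383 -1.491 -2.055
vertex 0.834 -0.874 -2.121
vertex 1.101 -1.567 -2.314
endloop
endfacet
facet normal 1.000 -0.012 0.010
outer loop
vertex 1.536 -1.823 -1.736
vertex 1.547 -1.079 -1.923
vertex 1.537 -1.289 -1.185
endloop
endfacet
facet normal 0.735 -0.487 0.471
outer loop
vertex 1.536 -1.823 -1.736
vertex 1.537 -1.289 -1.185
vertex 1.086 -1.906 -1.119
endloop
endfacet
facet normal 0.321 -0.941 0.108
outer loop
vertex 1.536 -1.823 -1.736
vertex 1.086 -1.906 -1.119
vertex 0.817 -2.078 -1.817
endloop
endfacet
facet normal 0.330 -0.746 -0.579
outer loop
vertex 1.536 -1.823 -1.736
vertex 0.817 -2.078 -1.817
vertex 1.101 -1.567 -2.314
endloop
endfacet
facet normal 0.749 -0.172 -0.640
outer loop
vertex 1.536 -1.823 -1.736
vertex 1.101 -1.567 -2.314
vertex 1.547 -1.079 -1.923
endloop
endfacet
facet normal 0.751 0.632 0.190
outer loop
vertex 1.537 -1.289 -1.185
vertex 1.547 -1.079 -1.923
vertex 1.103 -0.702 -1.423
endloop
endfacet
facet normal 0.323 -0.136 0.936
outer loop
vertex 1.086 -1.906 -1.119
vertex 1.537 -1.289 -1.185
vertex 0.819 -1.213 -0.926
endloop
endfacet
facet normal -0.347 -0.871 0.348
outer loop
vertex 0.817 -2.078 -1.817
vertex 1.086 -1.906 -1.119
vertex 0.373 -1.701 -1.317
endloop
endfacet
facet normal -0.334 -0.555 -0.762
outer loop
vertex 1.101 -1.567 -2.314
vertex 0.817 -2.078 -1.817
vertex 0.383 -1.491 -2.055
endloop
endfacet
facet normal 0.346 0.373 -0.861
outer loop
vertex 1.547 -1.079 -1.923
vertex 1.101 -1.567 -2.314
vertex 0.834 -0.874 -2.121
endloop
endfacet

endsolid


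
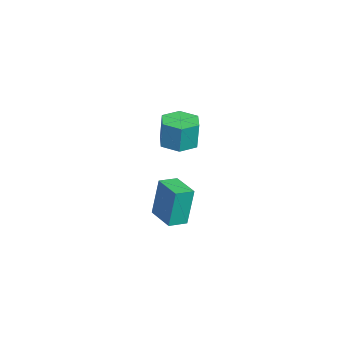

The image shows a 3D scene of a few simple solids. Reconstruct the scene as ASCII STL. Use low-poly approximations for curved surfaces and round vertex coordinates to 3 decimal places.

solid 
facet normal -0.858 -0.512 0.032
outer loop
vertex 1.456 -4.351 1.873
vertex 0.961 -3.531 1.717
vertex 1.569 -4.667 -0.15
endloop
endfacet
facet normal 0.510 -0.845 0.160
outer loop
vertex 2.839 -3.909 -0.197
vertex 1.456 -4.351 1.873
vertex 1.569 -4.667 -0.15
endloop
endfacet
facet normal -0.858 -0.512 0.032
outer loop
vertex 1.569 -4.667 -0.15
vertex 0.961 -3.531 1.717
vertex 1.074 -3.847 -0.305
endloop
endfacet
facet normal 0.055 -0.153 -0.987
outer loop
vertex 1.074 -3.847 -0.305
vertex 2.839 -3.909 -0.197
vertex 1.569 -4.667 -0.15
endloop
endfacet
facet normal -0.056 0.154 0.986
outer loop
vertex 1.456 -4.351 1.873
vertex 2.231 -2.773 1.67
vertex 0.961 -3.531 1.717
endloop
endfacet
facet normal 0.510 -0.845 0.161
outer loop
vertex 2.726 -3.593 1.825
vertex 1.456 -4.351 1.873
vertex 2.839 -3.909 -0.197
endloop
endfacet
facet normal -0.054 0.154 0.987
outer loop
vertex 2.726 -3.593 1.825
vertex 2.231 -2.773 1.67
vertex 1.456 -4.351 1.873
endloop
endfacet
facet normal -0.510 0.845 -0.161
outer loop
vertex 0.961 -3.531 1.717
vertex 2.231 -2.773 1.67
vertex 1.074 -3.847 -0.305
endloop
endfacet
facet normal 0.055 -0.155 -0.986
outer loop
vertex 2.344 -3.089 -0.353
vertex 2.839 -3.909 -0.197
vertex 1.074 -3.847 -0.305
endloop
endfacet
facet normal -0.510 0.845 -0.160
outer loop
vertex 1.074 -3.847 -0.305
vertex 2.231 -2.773 1.67
vertex 2.344 -3.089 -0.353
endloop
endfacet
facet normal 0.858 0.512 -0.032
outer loop
vertex 2.344 -3.089 -0.353
vertex 2.726 -3.593 1.825
vertex 2.839 -3.909 -0.197
endloop
endfacet
facet normal 0.858 0.512 -0.032
outer loop
vertex 2.231 -2.773 1.67
vertex 2.726 -3.593 1.825
vertex 2.344 -3.089 -0.353
endloop
endfacet
facet normal -0.058 -0.060 -0.997
outer loop
vertex -3.341 -4.3 1.207
vertex -3.875 -3.467 1.188
vertex -2.888 -3.423 1.128
endloop
endfacet
facet normal 0.887 -0.460 -0.024
outer loop
vertex -3.341 -4.3 1.207
vertex -2.888 -3.423 1.128
vertex -3.25 -4.206 2.771
endloop
endfacet
facet normal 0.887 -0.460 -0.024
outer loop
vertex -3.25 -4.206 2.771
vertex -2.888 -3.423 1.128
vertex -2.797 -3.329 2.692
endloop
endfacet
facet normal 0.058 0.060 0.997
outer loop
vertex -3.25 -4.206 2.771
vertex -2.797 -3.329 2.692
vertex -3.785 -3.373 2.752
endloop
endfacet
facet normal -0.058 -0.060 -0.997
outer loop
vertex -2.888 -3.423 1.128
vertex -3.875 -3.467 1.188
vertex -3.423 -2.59 1.109
endloop
endfacet
facet normal 0.839 0.537 -0.081
outer loop
vertex -2.888 -3.423 1.128
vertex -3.423 -2.59 1.109
vertex -2.797 -3.329 2.692
endloop
endfacet
facet normal 0.839 0.537 -0.081
outer loop
vertex -2.797 -3.329 2.692
vertex -3.423 -2.59 1.109
vertex -3.332 -2.496 2.674
endloop
endfacet
facet normal 0.058 0.059 0.997
outer loop
vertex -2.797 -3.329 2.692
vertex -3.332 -2.496 2.674
vertex -3.785 -3.373 2.752
endloop
endfacet
facet normal -0.058 -0.060 -0.997
outer loop
vertex -3.423 -2.59 1.109
vertex -3.875 -3.467 1.188
vertex -4.41 -2.634 1.169
endloop
endfacet
facet normal -0.048 0.997 -0.057
outer loop
vertex -3.423 -2.59 1.109
vertex -4.41 -2.634 1.169
vertex -3.332 -2.496 2.674
endloop
endfacet
facet normal -0.048 0.997 -0.057
outer loop
vertex -3.332 -2.496 2.674
vertex -4.41 -2.634 1.169
vertex -4.319 -2.54 2.733
endloop
endfacet
facet normal 0.057 0.059 0.997
outer loop
vertex -3.332 -2.496 2.674
vertex -4.319 -2.54 2.733
vertex -3.785 -3.373 2.752
endloop
endfacet
facet normal -0.058 -0.060 -0.997
outer loop
vertex -4.41 -2.634 1.169
vertex -3.875 -3.467 1.188
vertex -4.863 -3.511 1.248
endloop
endfacet
facet normal -0.887 0.460 0.024
outer loop
vertex -4.41 -2.634 1.169
vertex -4.863 -3.511 1.248
vertex -4.319 -2.54 2.733
endloop
endfacet
facet normal -0.887 0.460 0.024
outer loop
vertex -4.319 -2.54 2.733
vertex -4.863 -3.511 1.248
vertex -4.772 -3.417 2.812
endloop
endfacet
facet normal 0.058 0.060 0.997
outer loop
vertex -4.319 -2.54 2.733
vertex -4.772 -3.417 2.812
vertex -3.785 -3.373 2.752
endloop
endfacet
facet normal -0.058 -0.059 -0.997
outer loop
vertex -4.863 -3.511 1.248
vertex -3.875 -3.467 1.188
vertex -4.328 -4.344 1.266
endloop
endfacet
facet normal -0.839 -0.537 0.081
outer loop
vertex -4.863 -3.511 1.248
vertex -4.328 -4.344 1.266
vertex -4.772 -3.417 2.812
endloop
endfacet
facet normal -0.839 -0.537 0.081
outer loop
vertex -4.772 -3.417 2.812
vertex -4.328 -4.344 1.266
vertex -4.237 -4.25 2.831
endloop
endfacet
facet normal 0.058 0.060 0.997
outer loop
vertex -4.772 -3.417 2.812
vertex -4.237 -4.25 2.831
vertex -3.785 -3.373 2.752
endloop
endfacet
facet normal -0.057 -0.059 -0.997
outer loop
vertex -4.328 -4.344 1.266
vertex -3.875 -3.467 1.188
vertex -3.341 -4.3 1.207
endloop
endfacet
facet normal 0.048 -0.997 0.057
outer loop
vertex -4.328 -4.344 1.266
vertex -3.341 -4.3 1.207
vertex -4.237 -4.25 2.831
endloop
endfacet
facet normal 0.048 -0.997 0.057
outer loop
vertex -4.237 -4.25 2.831
vertex -3.341 -4.3 1.207
vertex -3.25 -4.206 2.771
endloop
endfacet
facet normal 0.058 0.060 0.997
outer loop
vertex -4.237 -4.25 2.831
vertex -3.25 -4.206 2.771
vertex -3.785 -3.373 2.752
endloop
endfacet

endsolid


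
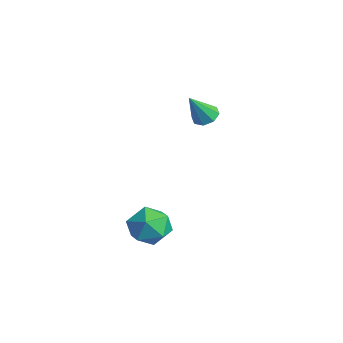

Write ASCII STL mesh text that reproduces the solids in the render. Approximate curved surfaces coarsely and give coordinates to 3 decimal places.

solid 
facet normal -0.793 0.219 0.569
outer loop
vertex 2.939 -3.075 -3.58
vertex 2.506 -4.092 -3.792
vertex 3.183 -3.942 -2.906
endloop
endfacet
facet normal -0.210 0.563 0.800
outer loop
vertex 2.939 -3.075 -3.58
vertex 3.183 -3.942 -2.906
vertex 3.99 -3.217 -3.204
endloop
endfacet
facet normal 0.036 0.964 0.263
outer loop
vertex 2.939 -3.075 -3.58
vertex 3.99 -3.217 -3.204
vertex 3.811 -2.918 -4.274
endloop
endfacet
facet normal -0.394 0.869 -0.299
outer loop
vertex 2.939 -3.075 -3.58
vertex 3.811 -2.918 -4.274
vertex 2.894 -3.459 -4.637
endloop
endfacet
facet normal -0.906 0.409 -0.110
outer loop
vertex 2.939 -3.075 -3.58
vertex 2.894 -3.459 -4.637
vertex 2.506 -4.092 -3.792
endloop
endfacet
facet normal 0.286 0.074 0.955
outer loop
vertex 3.99 -3.217 -3.204
vertex 3.183 -3.942 -2.906
vertex 4.206 -4.321 -3.183
endloop
endfacet
facet normal -0.656 -0.481 0.582
outer loop
vertex 3.183 -3.942 -2.906
vertex 2.506 -4.092 -3.792
vertex 3.289 -4.862 -3.546
endloop
endfacet
facet normal -0.839 -0.174 -0.516
outer loop
vertex 2.506 -4.092 -3.792
vertex 2.894 -3.459 -4.637
vertex 3.11 -4.563 -4.616
endloop
endfacet
facet normal -0.011 0.570 -0.821
outer loop
vertex 2.894 -3.459 -4.637
vertex 3.811 -2.918 -4.274
vertex 3.917 -3.838 -4.914
endloop
endfacet
facet normal 0.684 0.724 0.088
outer loop
vertex 3.811 -2.918 -4.274
vertex 3.99 -3.217 -3.204
vertex 4.594 -3.688 -4.028
endloop
endfacet
facet normal 0.394 -0.869 0.299
outer loop
vertex 4.161 -4.705 -4.24
vertex 4.206 -4.321 -3.183
vertex 3.289 -4.862 -3.546
endloop
endfacet
facet normal -0.036 -0.964 -0.263
outer loop
vertex 4.161 -4.705 -4.24
vertex 3.289 -4.862 -3.546
vertex 3.11 -4.563 -4.616
endloop
endfacet
facet normal 0.210 -0.563 -0.800
outer loop
vertex 4.161 -4.705 -4.24
vertex 3.11 -4.563 -4.616
vertex 3.917 -3.838 -4.914
endloop
endfacet
facet normal 0.793 -0.219 -0.569
outer loop
vertex 4.161 -4.705 -4.24
vertex 3.917 -3.838 -4.914
vertex 4.594 -3.688 -4.028
endloop
endfacet
facet normal 0.906 -0.409 0.110
outer loop
vertex 4.161 -4.705 -4.24
vertex 4.594 -3.688 -4.028
vertex 4.206 -4.321 -3.183
endloop
endfacet
facet normal 0.011 -0.570 0.821
outer loop
vertex 3.289 -4.862 -3.546
vertex 4.206 -4.321 -3.183
vertex 3.183 -3.942 -2.906
endloop
endfacet
facet normal -0.684 -0.724 -0.088
outer loop
vertex 3.11 -4.563 -4.616
vertex 3.289 -4.862 -3.546
vertex 2.506 -4.092 -3.792
endloop
endfacet
facet normal -0.286 -0.074 -0.955
outer loop
vertex 3.917 -3.838 -4.914
vertex 3.11 -4.563 -4.616
vertex 2.894 -3.459 -4.637
endloop
endfacet
facet normal 0.656 0.481 -0.582
outer loop
vertex 4.594 -3.688 -4.028
vertex 3.917 -3.838 -4.914
vertex 3.811 -2.918 -4.274
endloop
endfacet
facet normal 0.839 0.174 0.516
outer loop
vertex 4.206 -4.321 -3.183
vertex 4.594 -3.688 -4.028
vertex 3.99 -3.217 -3.204
endloop
endfacet
facet normal -0.156 0.533 -0.832
outer loop
vertex -1.688 1.735 -0.836
vertex -2.141 1.24 -1.068
vertex -2.199 1.83 -0.679
endloop
endfacet
facet normal 0.335 0.595 0.730
outer loop
vertex -1.688 1.735 -0.836
vertex -2.199 1.83 -0.679
vertex -1.859 0.28 0.428
endloop
endfacet
facet normal -0.156 0.533 -0.832
outer loop
vertex -2.199 1.83 -0.679
vertex -2.141 1.24 -1.068
vertex -2.676 1.58 -0.75
endloop
endfacet
facet normal -0.372 0.484 0.792
outer loop
vertex -2.199 1.83 -0.679
vertex -2.676 1.58 -0.75
vertex -1.859 0.28 0.428
endloop
endfacet
facet normal -0.156 0.532 -0.832
outer loop
vertex -2.676 1.58 -0.75
vertex -2.141 1.24 -1.068
vertex -2.84 1.13 -1.007
endloop
endfacet
facet normal -0.830 -0.016 0.558
outer loop
vertex -2.676 1.58 -0.75
vertex -2.84 1.13 -1.007
vertex -1.859 0.28 0.428
endloop
endfacet
facet normal -0.156 0.533 -0.831
outer loop
vertex -2.84 1.13 -1.007
vertex -2.141 1.24 -1.068
vertex -2.594 0.744 -1.301
endloop
endfacet
facet normal -0.771 -0.615 0.163
outer loop
vertex -2.84 1.13 -1.007
vertex -2.594 0.744 -1.301
vertex -1.859 0.28 0.428
endloop
endfacet
facet normal -0.156 0.533 -0.832
outer loop
vertex -2.594 0.744 -1.301
vertex -2.141 1.24 -1.068
vertex -2.082 0.649 -1.458
endloop
endfacet
facet normal -0.228 -0.960 -0.161
outer loop
vertex -2.594 0.744 -1.301
vertex -2.082 0.649 -1.458
vertex -1.859 0.28 0.428
endloop
endfacet
facet normal -0.156 0.533 -0.832
outer loop
vertex -2.082 0.649 -1.458
vertex -2.141 1.24 -1.068
vertex -1.605 0.899 -1.387
endloop
endfacet
facet normal 0.478 -0.849 -0.223
outer loop
vertex -2.082 0.649 -1.458
vertex -1.605 0.899 -1.387
vertex -1.859 0.28 0.428
endloop
endfacet
facet normal -0.157 0.532 -0.832
outer loop
vertex -1.605 0.899 -1.387
vertex -2.141 1.24 -1.068
vertex -1.442 1.349 -1.13
endloop
endfacet
facet normal 0.938 -0.347 0.013
outer loop
vertex -1.605 0.899 -1.387
vertex -1.442 1.349 -1.13
vertex -1.859 0.28 0.428
endloop
endfacet
facet normal -0.157 0.533 -0.831
outer loop
vertex -1.442 1.349 -1.13
vertex -2.141 1.24 -1.068
vertex -1.688 1.735 -0.836
endloop
endfacet
facet normal 0.879 0.250 0.407
outer loop
vertex -1.442 1.349 -1.13
vertex -1.688 1.735 -0.836
vertex -1.859 0.28 0.428
endloop
endfacet

endsolid


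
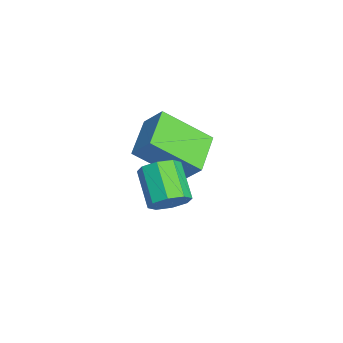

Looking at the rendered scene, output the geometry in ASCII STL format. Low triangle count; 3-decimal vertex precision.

solid 
facet normal -0.915 0.304 0.265
outer loop
vertex -1.675 0.14 -3.522
vertex -1.257 0.706 -2.729
vertex -1.498 1.758 -4.77
endloop
endfacet
facet normal -0.394 -0.534 -0.748
outer loop
vertex -0.043 1.274 -5.191
vertex -1.675 0.14 -3.522
vertex -1.498 1.758 -4.77
endloop
endfacet
facet normal -0.915 0.305 0.265
outer loop
vertex -1.498 1.758 -4.77
vertex -1.257 0.706 -2.729
vertex -1.08 2.323 -3.977
endloop
endfacet
facet normal 0.087 0.789 -0.608
outer loop
vertex -1.08 2.323 -3.977
vertex -0.043 1.274 -5.191
vertex -1.498 1.758 -4.77
endloop
endfacet
facet normal -0.086 -0.789 0.609
outer loop
vertex -1.675 0.14 -3.522
vertex 0.198 0.222 -3.15
vertex -1.257 0.706 -2.729
endloop
endfacet
facet normal -0.394 -0.534 -0.748
outer loop
vertex -0.22 -0.343 -3.943
vertex -1.675 0.14 -3.522
vertex -0.043 1.274 -5.191
endloop
endfacet
facet normal -0.086 -0.789 0.608
outer loop
vertex -0.22 -0.343 -3.943
vertex 0.198 0.222 -3.15
vertex -1.675 0.14 -3.522
endloop
endfacet
facet normal 0.394 0.534 0.748
outer loop
vertex -1.257 0.706 -2.729
vertex 0.198 0.222 -3.15
vertex -1.08 2.323 -3.977
endloop
endfacet
facet normal 0.086 0.789 -0.608
outer loop
vertex 0.375 1.84 -4.398
vertex -0.043 1.274 -5.191
vertex -1.08 2.323 -3.977
endloop
endfacet
facet normal 0.394 0.534 0.748
outer loop
vertex -1.08 2.323 -3.977
vertex 0.198 0.222 -3.15
vertex 0.375 1.84 -4.398
endloop
endfacet
facet normal 0.915 -0.305 -0.265
outer loop
vertex 0.375 1.84 -4.398
vertex -0.22 -0.343 -3.943
vertex -0.043 1.274 -5.191
endloop
endfacet
facet normal 0.915 -0.305 -0.265
outer loop
vertex 0.198 0.222 -3.15
vertex -0.22 -0.343 -3.943
vertex 0.375 1.84 -4.398
endloop
endfacet
facet normal 0.809 0.181 -0.560
outer loop
vertex 3.443 0.117 -3.382
vertex 3.124 0.658 -3.668
vertex 3.527 0.565 -3.116
endloop
endfacet
facet normal 0.567 -0.497 0.657
outer loop
vertex 3.443 0.117 -3.382
vertex 3.527 0.565 -3.116
vertex 2.295 -0.139 -2.586
endloop
endfacet
facet normal 0.567 -0.497 0.657
outer loop
vertex 2.295 -0.139 -2.586
vertex 3.527 0.565 -3.116
vertex 2.38 0.309 -2.32
endloop
endfacet
facet normal -0.808 -0.180 0.561
outer loop
vertex 2.295 -0.139 -2.586
vertex 2.38 0.309 -2.32
vertex 1.976 0.402 -2.872
endloop
endfacet
facet normal 0.809 0.179 -0.560
outer loop
vertex 3.527 0.565 -3.116
vertex 3.124 0.658 -3.668
vertex 3.376 1.068 -3.173
endloop
endfacet
facet normal 0.515 0.247 0.821
outer loop
vertex 3.527 0.565 -3.116
vertex 3.376 1.068 -3.173
vertex 2.38 0.309 -2.32
endloop
endfacet
facet normal 0.514 0.248 0.821
outer loop
vertex 2.38 0.309 -2.32
vertex 3.376 1.068 -3.173
vertex 2.228 0.812 -2.377
endloop
endfacet
facet normal -0.808 -0.181 0.561
outer loop
vertex 2.38 0.309 -2.32
vertex 2.228 0.812 -2.377
vertex 1.976 0.402 -2.872
endloop
endfacet
facet normal 0.808 0.181 -0.561
outer loop
vertex 3.376 1.068 -3.173
vertex 3.124 0.658 -3.668
vertex 3.076 1.33 -3.52
endloop
endfacet
facet normal 0.160 0.849 0.503
outer loop
vertex 3.376 1.068 -3.173
vertex 3.076 1.33 -3.52
vertex 2.228 0.812 -2.377
endloop
endfacet
facet normal 0.160 0.849 0.503
outer loop
vertex 2.228 0.812 -2.377
vertex 3.076 1.33 -3.52
vertex 1.929 1.074 -2.724
endloop
endfacet
facet normal -0.808 -0.180 0.561
outer loop
vertex 2.228 0.812 -2.377
vertex 1.929 1.074 -2.724
vertex 1.976 0.402 -2.872
endloop
endfacet
facet normal 0.809 0.181 -0.560
outer loop
vertex 3.076 1.33 -3.52
vertex 3.124 0.658 -3.668
vertex 2.805 1.199 -3.954
endloop
endfacet
facet normal -0.287 0.952 -0.108
outer loop
vertex 3.076 1.33 -3.52
vertex 2.805 1.199 -3.954
vertex 1.929 1.074 -2.724
endloop
endfacet
facet normal -0.287 0.952 -0.108
outer loop
vertex 1.929 1.074 -2.724
vertex 2.805 1.199 -3.954
vertex 1.657 0.943 -3.158
endloop
endfacet
facet normal -0.808 -0.180 0.561
outer loop
vertex 1.929 1.074 -2.724
vertex 1.657 0.943 -3.158
vertex 1.976 0.402 -2.872
endloop
endfacet
facet normal 0.808 0.180 -0.561
outer loop
vertex 2.805 1.199 -3.954
vertex 3.124 0.658 -3.668
vertex 2.72 0.751 -4.22
endloop
endfacet
facet normal -0.566 0.498 -0.657
outer loop
vertex 2.805 1.199 -3.954
vertex 2.72 0.751 -4.22
vertex 1.657 0.943 -3.158
endloop
endfacet
facet normal -0.567 0.497 -0.657
outer loop
vertex 1.657 0.943 -3.158
vertex 2.72 0.751 -4.22
vertex 1.573 0.495 -3.424
endloop
endfacet
facet normal -0.809 -0.181 0.560
outer loop
vertex 1.657 0.943 -3.158
vertex 1.573 0.495 -3.424
vertex 1.976 0.402 -2.872
endloop
endfacet
facet normal 0.808 0.181 -0.561
outer loop
vertex 2.72 0.751 -4.22
vertex 3.124 0.658 -3.668
vertex 2.872 0.248 -4.163
endloop
endfacet
facet normal -0.514 -0.248 -0.821
outer loop
vertex 2.72 0.751 -4.22
vertex 2.872 0.248 -4.163
vertex 1.573 0.495 -3.424
endloop
endfacet
facet normal -0.514 -0.247 -0.821
outer loop
vertex 1.573 0.495 -3.424
vertex 2.872 0.248 -4.163
vertex 1.724 -0.008 -3.367
endloop
endfacet
facet normal -0.809 -0.179 0.560
outer loop
vertex 1.573 0.495 -3.424
vertex 1.724 -0.008 -3.367
vertex 1.976 0.402 -2.872
endloop
endfacet
facet normal 0.808 0.180 -0.561
outer loop
vertex 2.872 0.248 -4.163
vertex 3.124 0.658 -3.668
vertex 3.171 -0.014 -3.816
endloop
endfacet
facet normal -0.160 -0.849 -0.503
outer loop
vertex 2.872 0.248 -4.163
vertex 3.171 -0.014 -3.816
vertex 1.724 -0.008 -3.367
endloop
endfacet
facet normal -0.160 -0.849 -0.503
outer loop
vertex 1.724 -0.008 -3.367
vertex 3.171 -0.014 -3.816
vertex 2.024 -0.27 -3.02
endloop
endfacet
facet normal -0.808 -0.181 0.561
outer loop
vertex 1.724 -0.008 -3.367
vertex 2.024 -0.27 -3.02
vertex 1.976 0.402 -2.872
endloop
endfacet
facet normal 0.808 0.180 -0.561
outer loop
vertex 3.171 -0.014 -3.816
vertex 3.124 0.658 -3.668
vertex 3.443 0.117 -3.382
endloop
endfacet
facet normal 0.287 -0.952 0.107
outer loop
vertex 3.171 -0.014 -3.816
vertex 3.443 0.117 -3.382
vertex 2.024 -0.27 -3.02
endloop
endfacet
facet normal 0.287 -0.952 0.108
outer loop
vertex 2.024 -0.27 -3.02
vertex 3.443 0.117 -3.382
vertex 2.295 -0.139 -2.586
endloop
endfacet
facet normal -0.809 -0.181 0.560
outer loop
vertex 2.024 -0.27 -3.02
vertex 2.295 -0.139 -2.586
vertex 1.976 0.402 -2.872
endloop
endfacet

endsolid


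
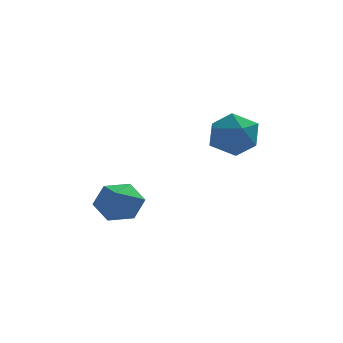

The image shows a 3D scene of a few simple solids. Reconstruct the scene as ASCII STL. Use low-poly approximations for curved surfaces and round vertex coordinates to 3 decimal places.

solid 
facet normal -0.203 0.679 0.705
outer loop
vertex 3.222 -1.104 -0.546
vertex 3.906 -1.612 0.14
vertex 4.277 -0.82 -0.516
endloop
endfacet
facet normal -0.261 0.964 0.053
outer loop
vertex 3.222 -1.104 -0.546
vertex 4.277 -0.82 -0.516
vertex 3.762 -0.907 -1.476
endloop
endfacet
facet normal -0.748 0.587 -0.310
outer loop
vertex 3.222 -1.104 -0.546
vertex 3.762 -0.907 -1.476
vertex 3.072 -1.753 -1.414
endloop
endfacet
facet normal -0.990 0.070 0.119
outer loop
vertex 3.222 -1.104 -0.546
vertex 3.072 -1.753 -1.414
vertex 3.161 -2.188 -0.415
endloop
endfacet
facet normal -0.654 0.127 0.746
outer loop
vertex 3.222 -1.104 -0.546
vertex 3.161 -2.188 -0.415
vertex 3.906 -1.612 0.14
endloop
endfacet
facet normal 0.366 0.888 -0.277
outer loop
vertex 3.762 -0.907 -1.476
vertex 4.277 -0.82 -0.516
vertex 4.779 -1.292 -1.365
endloop
endfacet
facet normal 0.460 0.428 0.778
outer loop
vertex 4.277 -0.82 -0.516
vertex 3.906 -1.612 0.14
vertex 4.868 -1.727 -0.366
endloop
endfacet
facet normal -0.268 -0.466 0.843
outer loop
vertex 3.906 -1.612 0.14
vertex 3.161 -2.188 -0.415
vertex 4.178 -2.573 -0.304
endloop
endfacet
facet normal -0.812 -0.558 -0.170
outer loop
vertex 3.161 -2.188 -0.415
vertex 3.072 -1.753 -1.414
vertex 3.663 -2.66 -1.264
endloop
endfacet
facet normal -0.421 0.280 -0.863
outer loop
vertex 3.072 -1.753 -1.414
vertex 3.762 -0.907 -1.476
vertex 4.034 -1.868 -1.92
endloop
endfacet
facet normal 0.990 -0.070 -0.119
outer loop
vertex 4.718 -2.376 -1.234
vertex 4.779 -1.292 -1.365
vertex 4.868 -1.727 -0.366
endloop
endfacet
facet normal 0.748 -0.587 0.310
outer loop
vertex 4.718 -2.376 -1.234
vertex 4.868 -1.727 -0.366
vertex 4.178 -2.573 -0.304
endloop
endfacet
facet normal 0.261 -0.964 -0.053
outer loop
vertex 4.718 -2.376 -1.234
vertex 4.178 -2.573 -0.304
vertex 3.663 -2.66 -1.264
endloop
endfacet
facet normal 0.203 -0.679 -0.705
outer loop
vertex 4.718 -2.376 -1.234
vertex 3.663 -2.66 -1.264
vertex 4.034 -1.868 -1.92
endloop
endfacet
facet normal 0.654 -0.127 -0.746
outer loop
vertex 4.718 -2.376 -1.234
vertex 4.034 -1.868 -1.92
vertex 4.779 -1.292 -1.365
endloop
endfacet
facet normal 0.812 0.558 0.170
outer loop
vertex 4.868 -1.727 -0.366
vertex 4.779 -1.292 -1.365
vertex 4.277 -0.82 -0.516
endloop
endfacet
facet normal 0.421 -0.280 0.863
outer loop
vertex 4.178 -2.573 -0.304
vertex 4.868 -1.727 -0.366
vertex 3.906 -1.612 0.14
endloop
endfacet
facet normal -0.366 -0.888 0.277
outer loop
vertex 3.663 -2.66 -1.264
vertex 4.178 -2.573 -0.304
vertex 3.161 -2.188 -0.415
endloop
endfacet
facet normal -0.460 -0.428 -0.778
outer loop
vertex 4.034 -1.868 -1.92
vertex 3.663 -2.66 -1.264
vertex 3.072 -1.753 -1.414
endloop
endfacet
facet normal 0.268 0.466 -0.843
outer loop
vertex 4.779 -1.292 -1.365
vertex 4.034 -1.868 -1.92
vertex 3.762 -0.907 -1.476
endloop
endfacet
facet normal 0.106 0.795 -0.597
outer loop
vertex 0.242 -2.815 -4.611
vertex -0.288 -2.283 -3.997
vertex 0.675 -2.331 -3.89
endloop
endfacet
facet normal 0.753 -0.658 -0.010
outer loop
vertex 0.242 -2.815 -4.611
vertex 0.675 -2.331 -3.89
vertex -0.472 -3.657 -2.963
endloop
endfacet
facet normal 0.106 0.795 -0.598
outer loop
vertex 0.675 -2.331 -3.89
vertex -0.288 -2.283 -3.997
vertex 0.145 -1.799 -3.277
endloop
endfacet
facet normal 0.701 -0.114 0.704
outer loop
vertex 0.675 -2.331 -3.89
vertex 0.145 -1.799 -3.277
vertex -0.472 -3.657 -2.963
endloop
endfacet
facet normal 0.106 0.794 -0.598
outer loop
vertex 0.145 -1.799 -3.277
vertex -0.288 -2.283 -3.997
vertex -0.818 -1.75 -3.383
endloop
endfacet
facet normal -0.097 0.197 0.976
outer loop
vertex 0.145 -1.799 -3.277
vertex -0.818 -1.75 -3.383
vertex -0.472 -3.657 -2.963
endloop
endfacet
facet normal 0.107 0.795 -0.598
outer loop
vertex -0.818 -1.75 -3.383
vertex -0.288 -2.283 -3.997
vertex -1.251 -2.234 -4.104
endloop
endfacet
facet normal -0.846 -0.036 0.532
outer loop
vertex -0.818 -1.75 -3.383
vertex -1.251 -2.234 -4.104
vertex -0.472 -3.657 -2.963
endloop
endfacet
facet normal 0.107 0.795 -0.598
outer loop
vertex -1.251 -2.234 -4.104
vertex -0.288 -2.283 -3.997
vertex -0.721 -2.767 -4.718
endloop
endfacet
facet normal -0.794 -0.580 -0.182
outer loop
vertex -1.251 -2.234 -4.104
vertex -0.721 -2.767 -4.718
vertex -0.472 -3.657 -2.963
endloop
endfacet
facet normal 0.106 0.795 -0.597
outer loop
vertex -0.721 -2.767 -4.718
vertex -0.288 -2.283 -3.997
vertex 0.242 -2.815 -4.611
endloop
endfacet
facet normal 0.006 -0.892 -0.453
outer loop
vertex -0.721 -2.767 -4.718
vertex 0.242 -2.815 -4.611
vertex -0.472 -3.657 -2.963
endloop
endfacet

endsolid


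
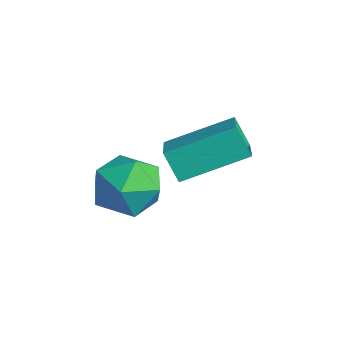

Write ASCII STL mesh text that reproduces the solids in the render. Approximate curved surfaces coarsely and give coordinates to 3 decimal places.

solid 
facet normal -0.177 0.919 -0.353
outer loop
vertex -2.387 -2.12 0.238
vertex -3.5 -2.267 0.413
vertex -2.849 -1.827 1.233
endloop
endfacet
facet normal 0.465 0.884 -0.044
outer loop
vertex -2.387 -2.12 0.238
vertex -2.849 -1.827 1.233
vertex -1.845 -2.357 1.206
endloop
endfacet
facet normal 0.844 0.380 -0.379
outer loop
vertex -2.387 -2.12 0.238
vertex -1.845 -2.357 1.206
vertex -1.875 -3.125 0.37
endloop
endfacet
facet normal 0.435 0.104 -0.894
outer loop
vertex -2.387 -2.12 0.238
vertex -1.875 -3.125 0.37
vertex -2.898 -3.069 -0.121
endloop
endfacet
facet normal -0.196 0.437 -0.878
outer loop
vertex -2.387 -2.12 0.238
vertex -2.898 -3.069 -0.121
vertex -3.5 -2.267 0.413
endloop
endfacet
facet normal 0.375 0.678 0.633
outer loop
vertex -1.845 -2.357 1.206
vertex -2.849 -1.827 1.233
vertex -2.622 -2.651 1.981
endloop
endfacet
facet normal -0.665 0.734 0.134
outer loop
vertex -2.849 -1.827 1.233
vertex -3.5 -2.267 0.413
vertex -3.645 -2.595 1.49
endloop
endfacet
facet normal -0.697 -0.046 -0.716
outer loop
vertex -3.5 -2.267 0.413
vertex -2.898 -3.069 -0.121
vertex -3.675 -3.363 0.654
endloop
endfacet
facet normal 0.325 -0.585 -0.743
outer loop
vertex -2.898 -3.069 -0.121
vertex -1.875 -3.125 0.37
vertex -2.671 -3.893 0.627
endloop
endfacet
facet normal 0.986 -0.137 0.091
outer loop
vertex -1.875 -3.125 0.37
vertex -1.845 -2.357 1.206
vertex -2.02 -3.453 1.447
endloop
endfacet
facet normal -0.435 -0.104 0.894
outer loop
vertex -3.133 -3.6 1.622
vertex -2.622 -2.651 1.981
vertex -3.645 -2.595 1.49
endloop
endfacet
facet normal -0.844 -0.380 0.379
outer loop
vertex -3.133 -3.6 1.622
vertex -3.645 -2.595 1.49
vertex -3.675 -3.363 0.654
endloop
endfacet
facet normal -0.465 -0.884 0.044
outer loop
vertex -3.133 -3.6 1.622
vertex -3.675 -3.363 0.654
vertex -2.671 -3.893 0.627
endloop
endfacet
facet normal 0.177 -0.919 0.353
outer loop
vertex -3.133 -3.6 1.622
vertex -2.671 -3.893 0.627
vertex -2.02 -3.453 1.447
endloop
endfacet
facet normal 0.196 -0.437 0.878
outer loop
vertex -3.133 -3.6 1.622
vertex -2.02 -3.453 1.447
vertex -2.622 -2.651 1.981
endloop
endfacet
facet normal -0.325 0.585 0.743
outer loop
vertex -3.645 -2.595 1.49
vertex -2.622 -2.651 1.981
vertex -2.849 -1.827 1.233
endloop
endfacet
facet normal -0.986 0.137 -0.091
outer loop
vertex -3.675 -3.363 0.654
vertex -3.645 -2.595 1.49
vertex -3.5 -2.267 0.413
endloop
endfacet
facet normal -0.375 -0.678 -0.633
outer loop
vertex -2.671 -3.893 0.627
vertex -3.675 -3.363 0.654
vertex -2.898 -3.069 -0.121
endloop
endfacet
facet normal 0.665 -0.734 -0.134
outer loop
vertex -2.02 -3.453 1.447
vertex -2.671 -3.893 0.627
vertex -1.875 -3.125 0.37
endloop
endfacet
facet normal 0.697 0.046 0.716
outer loop
vertex -2.622 -2.651 1.981
vertex -2.02 -3.453 1.447
vertex -1.845 -2.357 1.206
endloop
endfacet
facet normal -0.563 -0.142 0.814
outer loop
vertex -2.066 -2.129 2.509
vertex -1.422 -0.252 3.283
vertex -3.35 -1.377 1.752
endloop
endfacet
facet normal -0.302 -0.881 -0.363
outer loop
vertex -2.758 -1.228 0.897
vertex -2.066 -2.129 2.509
vertex -3.35 -1.377 1.752
endloop
endfacet
facet normal -0.564 -0.142 0.814
outer loop
vertex -3.35 -1.377 1.752
vertex -1.422 -0.252 3.283
vertex -2.706 0.5 2.525
endloop
endfacet
facet normal -0.769 0.451 -0.454
outer loop
vertex -2.706 0.5 2.525
vertex -2.758 -1.228 0.897
vertex -3.35 -1.377 1.752
endloop
endfacet
facet normal 0.769 -0.451 0.454
outer loop
vertex -2.066 -2.129 2.509
vertex -0.83 -0.103 2.428
vertex -1.422 -0.252 3.283
endloop
endfacet
facet normal -0.302 -0.881 -0.363
outer loop
vertex -1.474 -1.98 1.655
vertex -2.066 -2.129 2.509
vertex -2.758 -1.228 0.897
endloop
endfacet
facet normal 0.769 -0.451 0.454
outer loop
vertex -1.474 -1.98 1.655
vertex -0.83 -0.103 2.428
vertex -2.066 -2.129 2.509
endloop
endfacet
facet normal 0.302 0.882 0.363
outer loop
vertex -1.422 -0.252 3.283
vertex -0.83 -0.103 2.428
vertex -2.706 0.5 2.525
endloop
endfacet
facet normal -0.768 0.451 -0.454
outer loop
vertex -2.114 0.649 1.671
vertex -2.758 -1.228 0.897
vertex -2.706 0.5 2.525
endloop
endfacet
facet normal 0.302 0.881 0.363
outer loop
vertex -2.706 0.5 2.525
vertex -0.83 -0.103 2.428
vertex -2.114 0.649 1.671
endloop
endfacet
facet normal 0.564 0.142 -0.814
outer loop
vertex -2.114 0.649 1.671
vertex -1.474 -1.98 1.655
vertex -2.758 -1.228 0.897
endloop
endfacet
facet normal 0.563 0.142 -0.814
outer loop
vertex -0.83 -0.103 2.428
vertex -1.474 -1.98 1.655
vertex -2.114 0.649 1.671
endloop
endfacet

endsolid
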